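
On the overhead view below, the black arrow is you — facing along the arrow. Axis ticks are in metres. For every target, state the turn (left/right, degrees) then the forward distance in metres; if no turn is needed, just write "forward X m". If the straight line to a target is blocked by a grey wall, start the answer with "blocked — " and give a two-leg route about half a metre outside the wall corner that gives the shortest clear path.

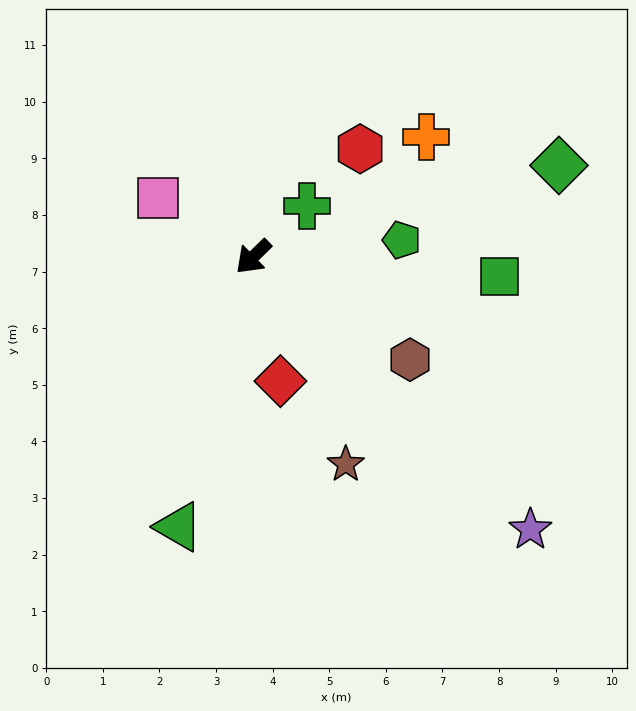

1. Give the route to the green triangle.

turn left 30°, forward 4.9 m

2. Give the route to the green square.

turn left 131°, forward 4.4 m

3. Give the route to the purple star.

turn left 91°, forward 6.9 m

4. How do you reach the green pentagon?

turn left 142°, forward 2.6 m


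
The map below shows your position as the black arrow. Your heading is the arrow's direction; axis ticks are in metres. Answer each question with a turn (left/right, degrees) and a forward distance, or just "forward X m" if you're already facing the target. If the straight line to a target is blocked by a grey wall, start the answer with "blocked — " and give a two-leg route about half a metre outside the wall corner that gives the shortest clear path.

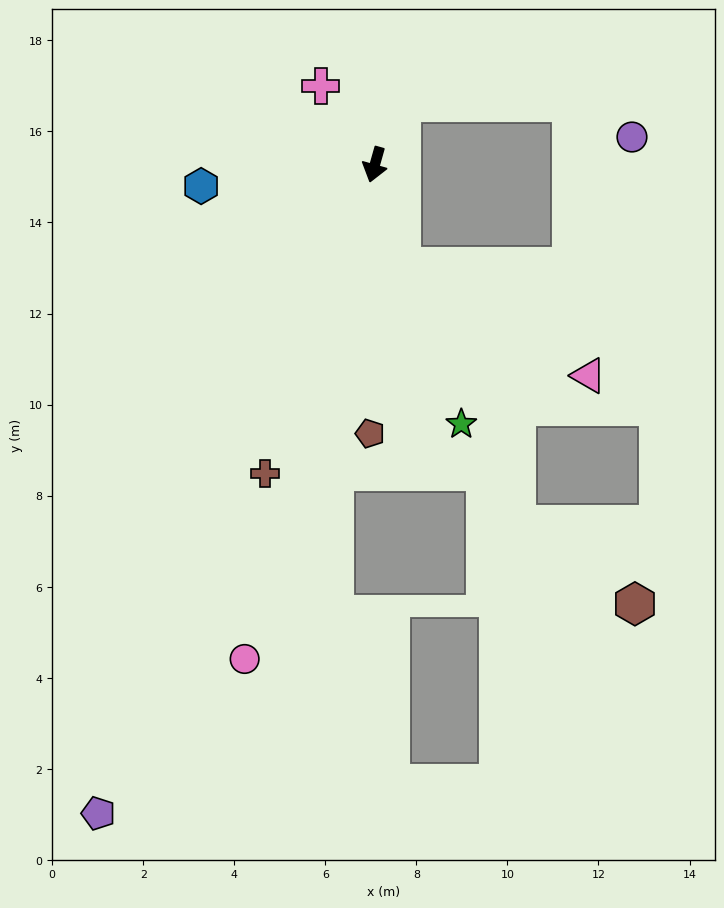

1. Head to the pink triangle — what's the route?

blocked — turn left 30°, forward 2.3 m, then turn left 46°, forward 4.7 m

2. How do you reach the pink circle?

forward 11.2 m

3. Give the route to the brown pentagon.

turn left 15°, forward 5.9 m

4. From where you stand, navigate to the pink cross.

turn right 130°, forward 2.1 m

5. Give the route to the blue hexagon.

turn right 67°, forward 3.8 m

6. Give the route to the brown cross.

turn right 4°, forward 7.2 m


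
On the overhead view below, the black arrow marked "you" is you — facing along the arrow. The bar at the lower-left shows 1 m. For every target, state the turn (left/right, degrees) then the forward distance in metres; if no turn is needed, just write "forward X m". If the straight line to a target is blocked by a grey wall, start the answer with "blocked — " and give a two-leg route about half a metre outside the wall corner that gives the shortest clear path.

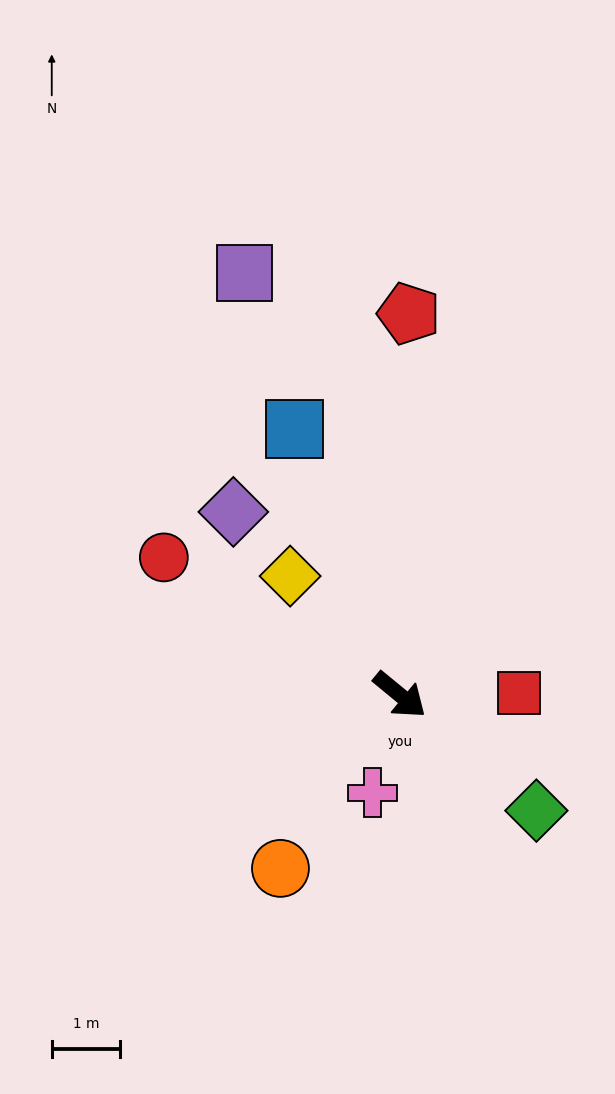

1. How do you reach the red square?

turn left 40°, forward 1.7 m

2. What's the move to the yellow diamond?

turn left 172°, forward 2.4 m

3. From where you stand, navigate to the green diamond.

forward 2.6 m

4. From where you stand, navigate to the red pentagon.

turn left 128°, forward 5.6 m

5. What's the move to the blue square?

turn left 151°, forward 4.2 m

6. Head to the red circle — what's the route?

turn right 171°, forward 4.0 m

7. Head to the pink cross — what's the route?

turn right 66°, forward 1.5 m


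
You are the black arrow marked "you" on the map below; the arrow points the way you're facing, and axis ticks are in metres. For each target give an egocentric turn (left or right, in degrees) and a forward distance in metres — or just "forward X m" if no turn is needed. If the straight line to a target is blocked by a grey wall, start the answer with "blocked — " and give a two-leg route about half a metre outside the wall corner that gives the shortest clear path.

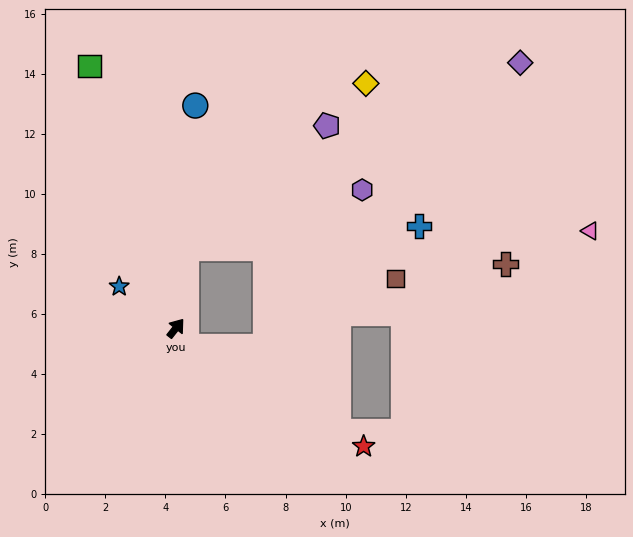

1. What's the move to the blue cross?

blocked — turn left 30°, forward 2.7 m, then turn right 76°, forward 7.8 m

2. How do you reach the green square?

turn left 57°, forward 9.2 m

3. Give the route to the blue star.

turn left 92°, forward 2.3 m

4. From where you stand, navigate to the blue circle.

turn left 33°, forward 7.4 m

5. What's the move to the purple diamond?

blocked — turn left 30°, forward 2.7 m, then turn right 53°, forward 12.7 m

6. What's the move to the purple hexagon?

blocked — turn left 30°, forward 2.7 m, then turn right 63°, forward 6.2 m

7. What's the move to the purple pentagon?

blocked — turn left 30°, forward 2.7 m, then turn right 40°, forward 6.2 m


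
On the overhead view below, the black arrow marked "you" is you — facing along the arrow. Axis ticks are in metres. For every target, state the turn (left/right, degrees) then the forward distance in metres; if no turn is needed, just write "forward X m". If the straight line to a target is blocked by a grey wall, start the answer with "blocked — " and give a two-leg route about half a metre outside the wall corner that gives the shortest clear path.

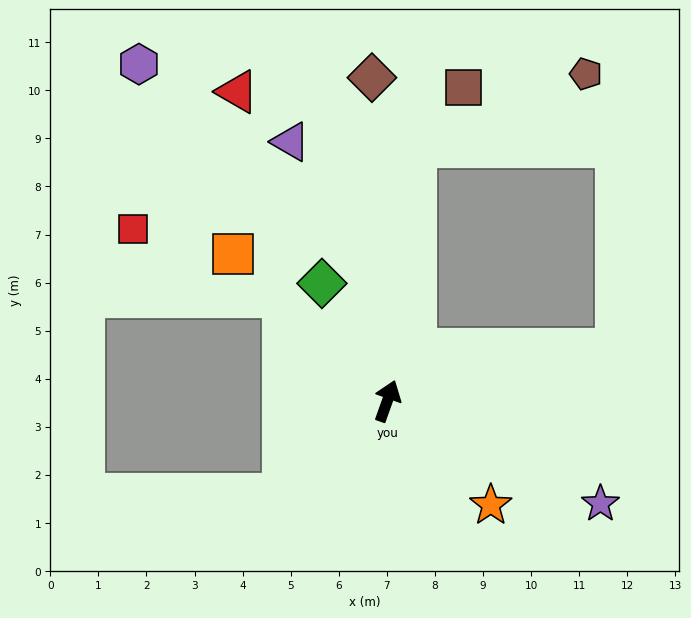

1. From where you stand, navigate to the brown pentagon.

blocked — turn left 13°, forward 5.3 m, then turn right 60°, forward 3.8 m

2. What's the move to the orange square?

turn left 66°, forward 4.4 m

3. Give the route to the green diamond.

turn left 49°, forward 2.8 m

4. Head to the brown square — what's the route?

blocked — turn left 13°, forward 5.3 m, then turn right 32°, forward 1.6 m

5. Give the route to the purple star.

turn right 96°, forward 4.9 m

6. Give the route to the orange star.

turn right 116°, forward 3.1 m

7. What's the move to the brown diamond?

turn left 22°, forward 6.7 m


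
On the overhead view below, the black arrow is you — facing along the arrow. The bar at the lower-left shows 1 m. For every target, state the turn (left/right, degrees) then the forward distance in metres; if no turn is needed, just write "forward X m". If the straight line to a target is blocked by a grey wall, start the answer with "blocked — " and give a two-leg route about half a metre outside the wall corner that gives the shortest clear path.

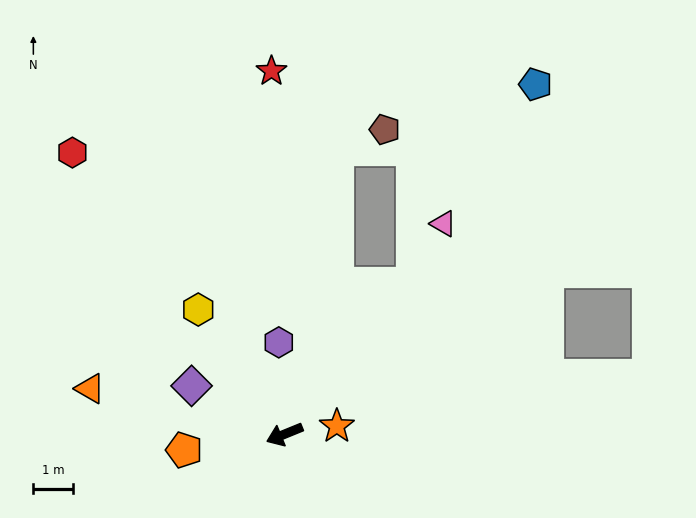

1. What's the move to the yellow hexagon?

turn right 77°, forward 3.8 m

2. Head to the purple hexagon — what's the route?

turn right 109°, forward 2.3 m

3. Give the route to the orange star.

turn left 167°, forward 1.3 m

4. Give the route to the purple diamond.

turn right 50°, forward 2.6 m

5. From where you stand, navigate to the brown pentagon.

blocked — turn right 123°, forward 7.2 m, then turn right 57°, forward 1.3 m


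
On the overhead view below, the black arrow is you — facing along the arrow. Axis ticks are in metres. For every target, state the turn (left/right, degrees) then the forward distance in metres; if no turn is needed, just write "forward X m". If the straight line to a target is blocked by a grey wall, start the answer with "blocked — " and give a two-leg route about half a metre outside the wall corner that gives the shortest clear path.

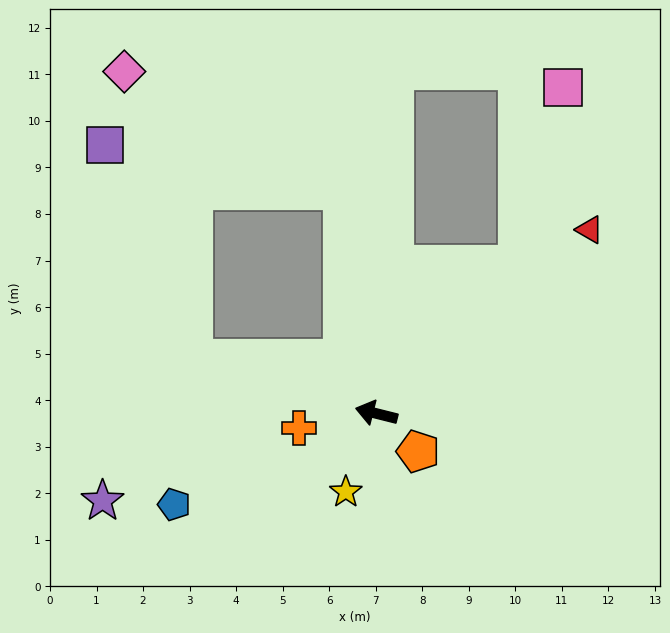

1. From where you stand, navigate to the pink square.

blocked — turn right 120°, forward 4.4 m, then turn left 30°, forward 3.9 m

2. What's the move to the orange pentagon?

turn left 152°, forward 1.2 m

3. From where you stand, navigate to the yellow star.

turn left 83°, forward 1.8 m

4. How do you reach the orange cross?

turn left 25°, forward 1.7 m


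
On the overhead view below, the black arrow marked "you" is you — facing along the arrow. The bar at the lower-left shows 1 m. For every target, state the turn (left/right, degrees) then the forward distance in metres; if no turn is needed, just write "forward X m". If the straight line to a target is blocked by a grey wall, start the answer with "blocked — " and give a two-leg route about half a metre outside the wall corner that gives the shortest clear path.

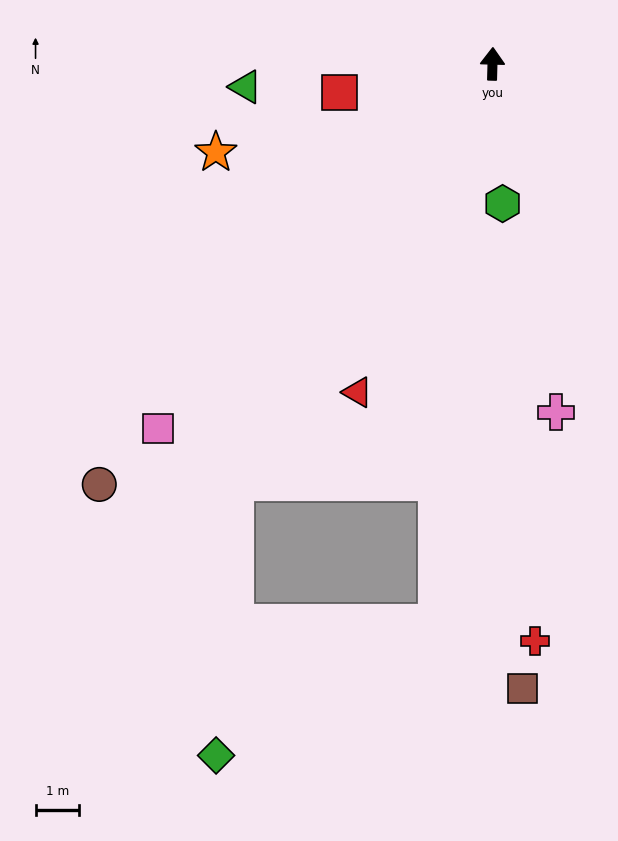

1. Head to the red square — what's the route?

turn left 102°, forward 3.6 m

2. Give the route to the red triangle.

turn left 159°, forward 8.2 m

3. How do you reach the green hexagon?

turn right 174°, forward 3.2 m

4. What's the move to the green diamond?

blocked — turn left 150°, forward 11.4 m, then turn left 27°, forward 6.3 m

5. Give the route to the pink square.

turn left 139°, forward 11.5 m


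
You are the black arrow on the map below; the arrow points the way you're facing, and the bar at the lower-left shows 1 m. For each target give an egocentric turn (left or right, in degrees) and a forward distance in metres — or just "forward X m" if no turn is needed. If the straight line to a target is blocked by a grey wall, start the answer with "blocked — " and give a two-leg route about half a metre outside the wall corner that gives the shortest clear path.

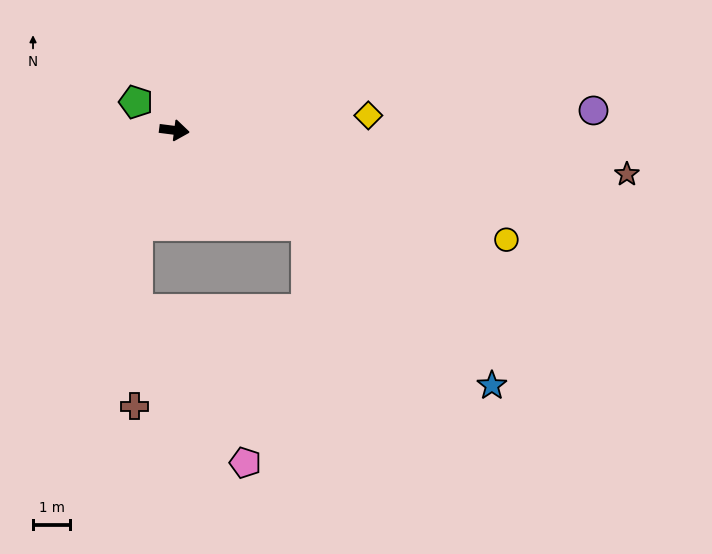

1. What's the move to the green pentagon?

turn left 151°, forward 1.3 m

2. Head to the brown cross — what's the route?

blocked — turn right 104°, forward 2.8 m, then turn left 20°, forward 4.9 m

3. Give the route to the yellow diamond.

turn left 12°, forward 5.3 m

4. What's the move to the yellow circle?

turn right 11°, forward 9.4 m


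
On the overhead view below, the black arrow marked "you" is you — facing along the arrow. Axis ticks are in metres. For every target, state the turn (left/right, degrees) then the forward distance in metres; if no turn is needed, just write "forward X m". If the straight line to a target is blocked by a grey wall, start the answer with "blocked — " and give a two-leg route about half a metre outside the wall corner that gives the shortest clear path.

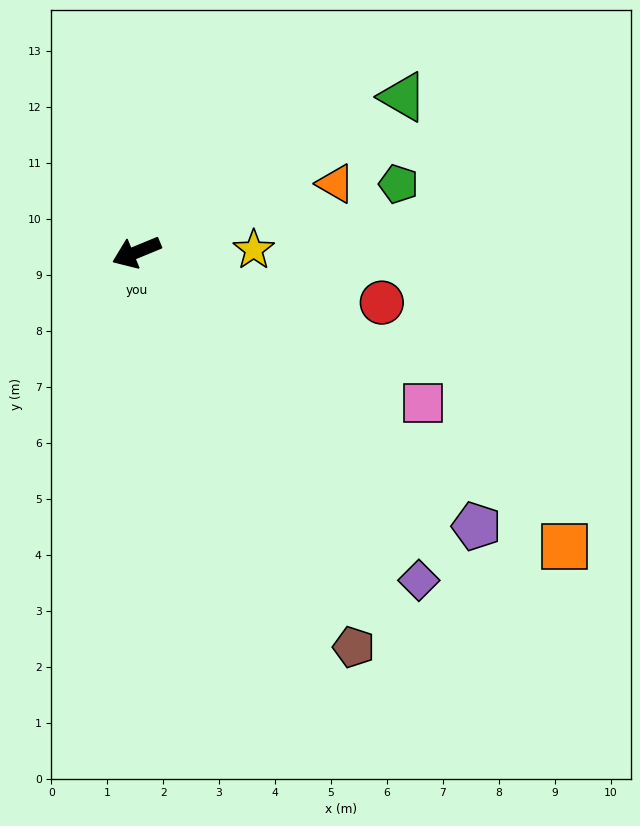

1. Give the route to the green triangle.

turn right 172°, forward 5.5 m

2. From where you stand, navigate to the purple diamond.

turn left 108°, forward 7.7 m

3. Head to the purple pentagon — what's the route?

turn left 119°, forward 7.8 m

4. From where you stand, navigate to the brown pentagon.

turn left 96°, forward 8.1 m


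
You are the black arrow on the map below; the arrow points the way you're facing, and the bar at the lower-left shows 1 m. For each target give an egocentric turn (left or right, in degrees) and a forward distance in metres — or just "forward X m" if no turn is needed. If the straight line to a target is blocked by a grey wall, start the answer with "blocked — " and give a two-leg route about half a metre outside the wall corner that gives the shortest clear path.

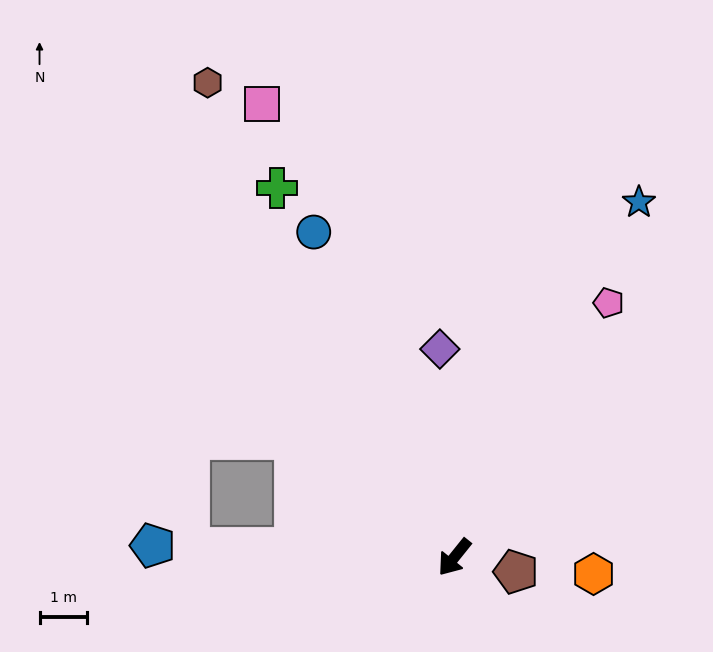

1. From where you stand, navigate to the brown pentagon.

turn left 116°, forward 1.3 m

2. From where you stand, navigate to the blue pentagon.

turn right 53°, forward 6.4 m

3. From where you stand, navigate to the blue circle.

turn right 118°, forward 7.5 m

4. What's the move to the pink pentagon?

turn right 172°, forward 6.3 m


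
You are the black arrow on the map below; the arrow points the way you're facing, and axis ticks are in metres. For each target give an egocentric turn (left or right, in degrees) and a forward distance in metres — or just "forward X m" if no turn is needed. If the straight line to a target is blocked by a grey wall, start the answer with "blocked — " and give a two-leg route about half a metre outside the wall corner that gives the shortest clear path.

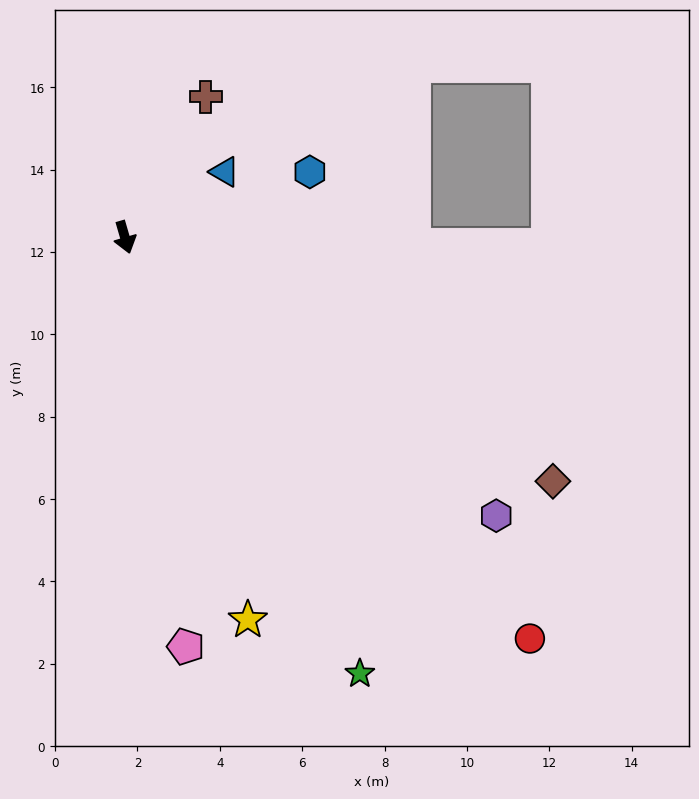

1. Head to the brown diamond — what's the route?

turn left 44°, forward 12.0 m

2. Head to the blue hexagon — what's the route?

turn left 93°, forward 4.8 m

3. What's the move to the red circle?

turn left 29°, forward 13.8 m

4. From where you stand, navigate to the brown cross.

turn left 134°, forward 3.9 m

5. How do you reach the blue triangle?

turn left 107°, forward 2.9 m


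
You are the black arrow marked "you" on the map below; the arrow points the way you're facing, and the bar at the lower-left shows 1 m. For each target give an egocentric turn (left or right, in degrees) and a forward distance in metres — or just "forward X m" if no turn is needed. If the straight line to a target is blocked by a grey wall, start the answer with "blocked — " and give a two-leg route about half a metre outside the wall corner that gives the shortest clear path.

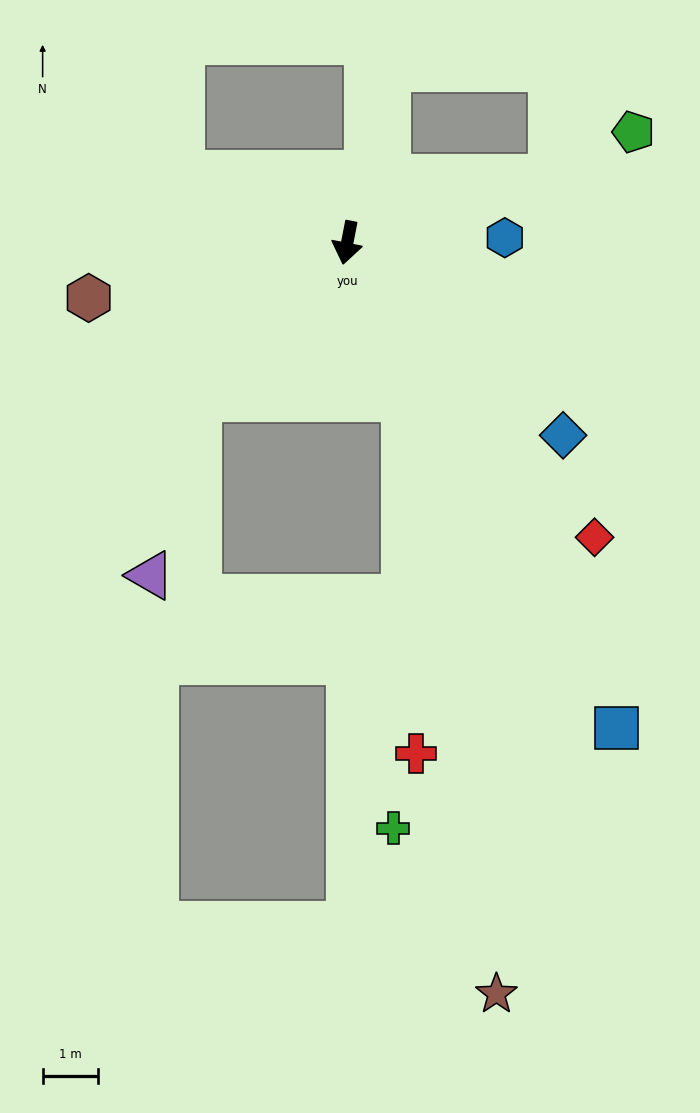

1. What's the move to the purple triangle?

blocked — turn right 33°, forward 3.9 m, then turn left 29°, forward 3.3 m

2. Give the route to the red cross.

blocked — turn left 31°, forward 3.0 m, then turn right 18°, forward 6.4 m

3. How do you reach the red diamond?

turn left 51°, forward 6.9 m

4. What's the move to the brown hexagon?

turn right 67°, forward 4.8 m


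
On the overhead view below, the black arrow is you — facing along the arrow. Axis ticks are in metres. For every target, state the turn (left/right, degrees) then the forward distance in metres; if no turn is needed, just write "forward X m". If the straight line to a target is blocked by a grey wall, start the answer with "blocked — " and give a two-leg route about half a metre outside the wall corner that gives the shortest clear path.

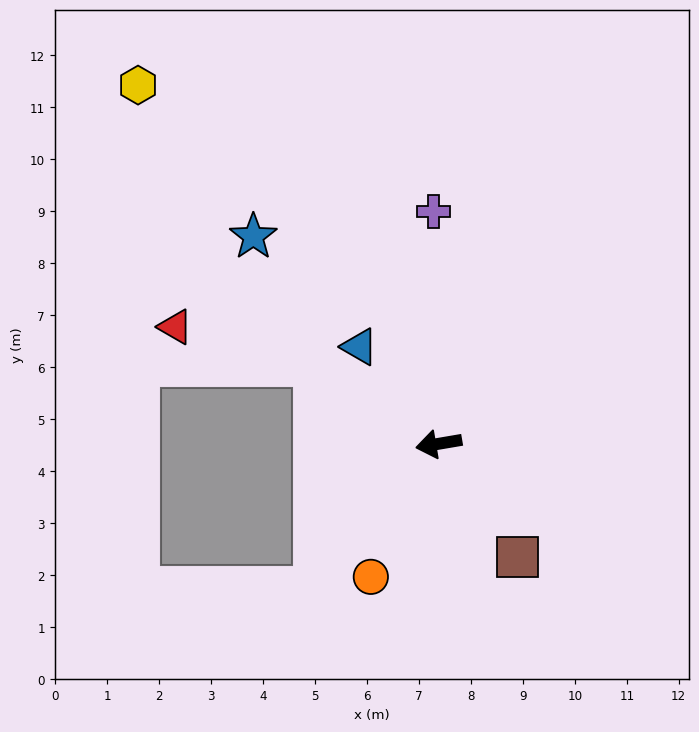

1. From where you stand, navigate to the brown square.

turn left 115°, forward 2.7 m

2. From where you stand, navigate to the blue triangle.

turn right 60°, forward 2.4 m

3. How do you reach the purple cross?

turn right 98°, forward 4.5 m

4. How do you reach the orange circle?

turn left 53°, forward 2.9 m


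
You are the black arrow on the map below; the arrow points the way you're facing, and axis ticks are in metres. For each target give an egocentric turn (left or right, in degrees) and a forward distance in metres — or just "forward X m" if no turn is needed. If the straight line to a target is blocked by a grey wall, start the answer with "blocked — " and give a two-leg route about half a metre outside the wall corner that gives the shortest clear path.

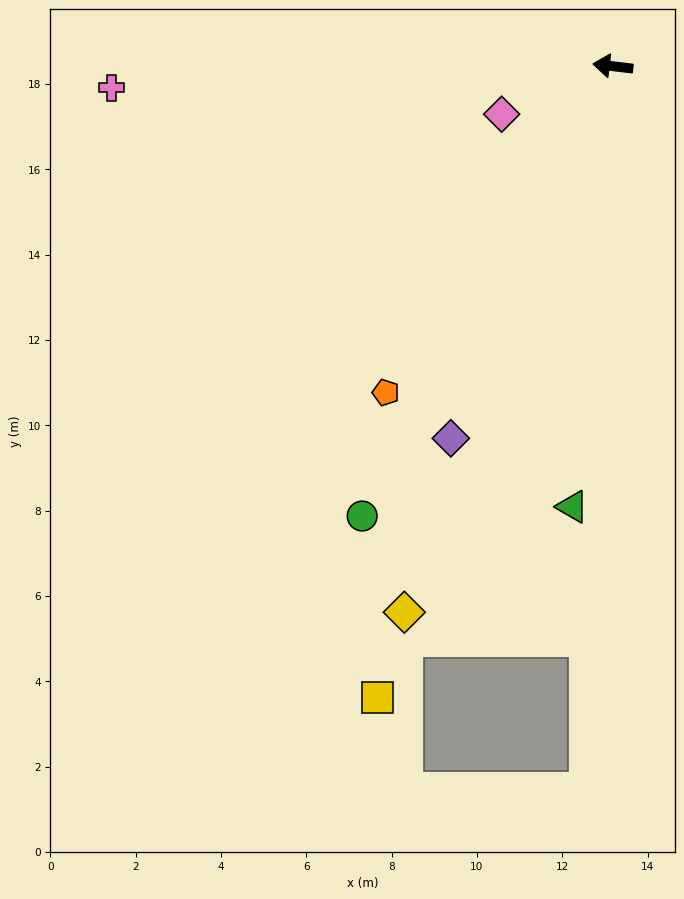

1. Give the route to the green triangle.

turn left 92°, forward 10.4 m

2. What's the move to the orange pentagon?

turn left 62°, forward 9.3 m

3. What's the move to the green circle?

turn left 68°, forward 12.1 m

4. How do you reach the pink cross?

turn left 9°, forward 11.8 m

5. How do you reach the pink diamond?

turn left 30°, forward 2.8 m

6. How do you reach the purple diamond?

turn left 73°, forward 9.5 m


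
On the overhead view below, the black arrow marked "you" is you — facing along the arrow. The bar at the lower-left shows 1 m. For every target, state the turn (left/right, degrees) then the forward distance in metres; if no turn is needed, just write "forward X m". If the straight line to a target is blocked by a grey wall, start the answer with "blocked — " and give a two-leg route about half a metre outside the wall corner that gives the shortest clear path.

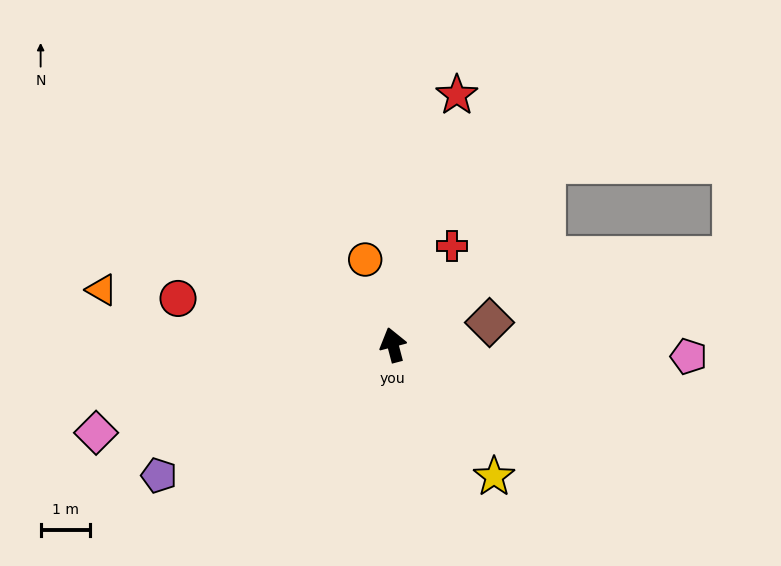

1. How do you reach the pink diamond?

turn left 92°, forward 6.3 m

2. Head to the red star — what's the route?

turn right 29°, forward 5.3 m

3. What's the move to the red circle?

turn left 63°, forward 4.5 m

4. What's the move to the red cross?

turn right 46°, forward 2.4 m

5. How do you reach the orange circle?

turn left 3°, forward 1.8 m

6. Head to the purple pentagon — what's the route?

turn left 105°, forward 5.5 m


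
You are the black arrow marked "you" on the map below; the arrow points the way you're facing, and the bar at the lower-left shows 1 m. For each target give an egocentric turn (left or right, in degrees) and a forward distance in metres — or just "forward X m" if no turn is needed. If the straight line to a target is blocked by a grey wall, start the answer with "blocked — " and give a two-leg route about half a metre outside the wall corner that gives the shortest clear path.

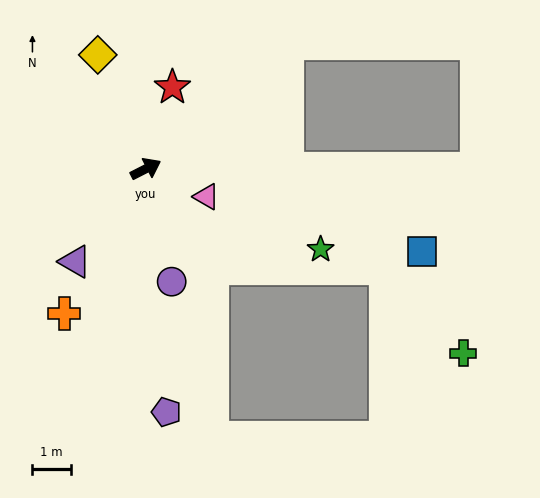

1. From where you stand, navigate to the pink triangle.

turn right 52°, forward 1.7 m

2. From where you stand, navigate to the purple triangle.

turn right 154°, forward 3.0 m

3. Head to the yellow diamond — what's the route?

turn left 86°, forward 3.2 m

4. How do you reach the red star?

turn left 45°, forward 2.2 m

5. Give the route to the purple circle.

turn right 104°, forward 3.0 m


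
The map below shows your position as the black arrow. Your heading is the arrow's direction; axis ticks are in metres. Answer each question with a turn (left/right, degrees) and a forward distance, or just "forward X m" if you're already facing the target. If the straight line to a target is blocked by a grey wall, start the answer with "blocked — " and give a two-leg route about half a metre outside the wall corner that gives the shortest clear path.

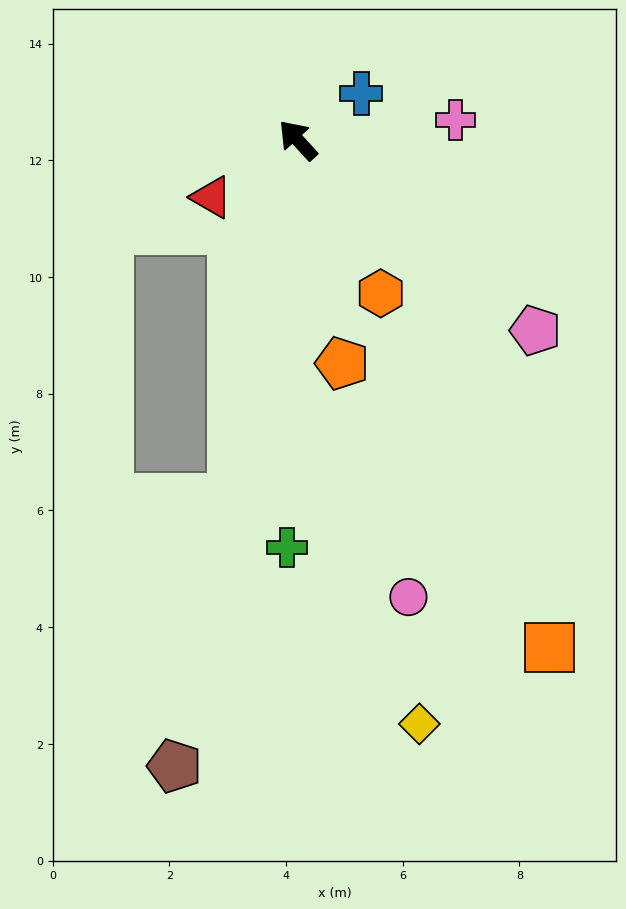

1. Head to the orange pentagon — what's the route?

turn left 149°, forward 3.9 m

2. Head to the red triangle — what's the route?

turn left 81°, forward 1.8 m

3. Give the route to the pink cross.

turn right 125°, forward 2.7 m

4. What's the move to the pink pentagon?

turn right 171°, forward 5.2 m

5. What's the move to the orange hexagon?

turn left 166°, forward 3.0 m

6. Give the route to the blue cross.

turn right 96°, forward 1.3 m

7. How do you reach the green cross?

turn left 136°, forward 7.0 m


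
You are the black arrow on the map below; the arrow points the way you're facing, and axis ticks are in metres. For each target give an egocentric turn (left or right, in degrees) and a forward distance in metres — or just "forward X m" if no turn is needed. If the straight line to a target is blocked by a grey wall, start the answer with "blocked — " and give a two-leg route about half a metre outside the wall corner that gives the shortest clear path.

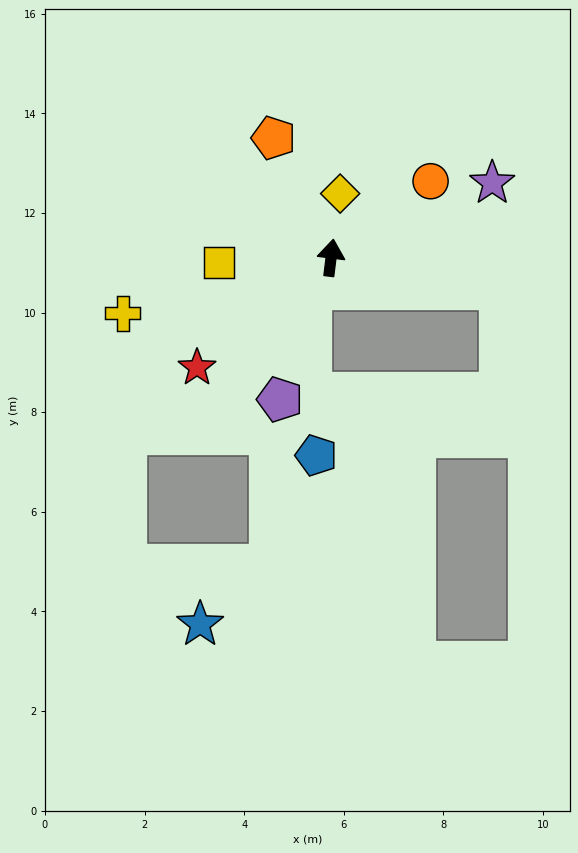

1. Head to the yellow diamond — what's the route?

forward 1.3 m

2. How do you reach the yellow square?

turn left 99°, forward 2.2 m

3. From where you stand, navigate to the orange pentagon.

turn left 33°, forward 2.7 m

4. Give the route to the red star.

turn left 136°, forward 3.5 m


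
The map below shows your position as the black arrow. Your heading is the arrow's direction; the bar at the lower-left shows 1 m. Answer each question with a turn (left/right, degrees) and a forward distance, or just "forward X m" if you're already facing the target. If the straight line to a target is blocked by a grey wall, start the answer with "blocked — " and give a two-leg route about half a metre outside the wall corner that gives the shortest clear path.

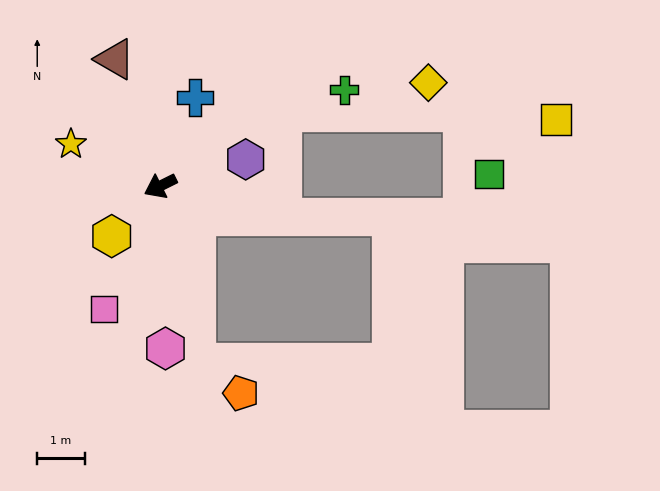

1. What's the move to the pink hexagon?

turn left 65°, forward 3.4 m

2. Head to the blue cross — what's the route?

turn right 138°, forward 2.0 m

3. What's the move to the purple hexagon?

turn left 171°, forward 1.9 m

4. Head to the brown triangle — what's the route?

turn right 97°, forward 2.8 m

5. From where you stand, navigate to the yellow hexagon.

turn left 19°, forward 1.5 m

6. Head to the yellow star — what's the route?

turn right 52°, forward 2.1 m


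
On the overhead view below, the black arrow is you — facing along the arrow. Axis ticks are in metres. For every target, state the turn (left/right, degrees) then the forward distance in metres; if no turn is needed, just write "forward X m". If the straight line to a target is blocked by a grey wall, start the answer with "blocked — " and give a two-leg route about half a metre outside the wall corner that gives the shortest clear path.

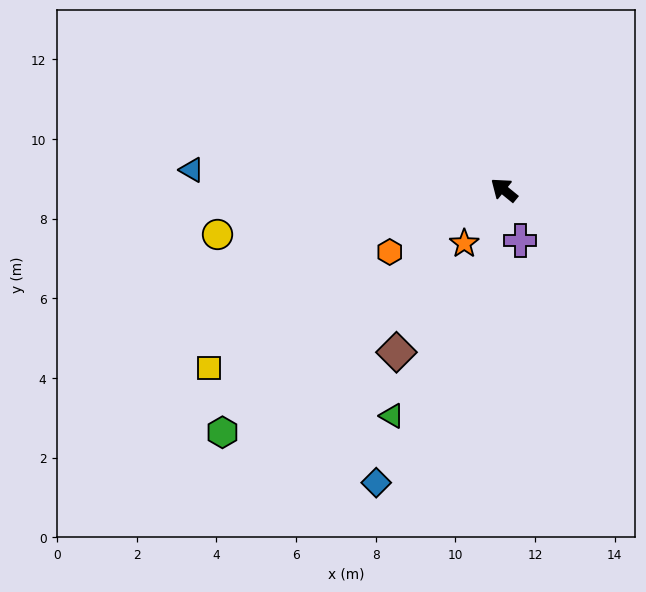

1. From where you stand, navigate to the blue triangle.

turn left 35°, forward 7.9 m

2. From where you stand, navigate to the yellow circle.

turn left 48°, forward 7.3 m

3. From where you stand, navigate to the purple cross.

turn left 147°, forward 1.3 m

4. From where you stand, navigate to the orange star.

turn left 93°, forward 1.7 m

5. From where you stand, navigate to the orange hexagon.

turn left 68°, forward 3.3 m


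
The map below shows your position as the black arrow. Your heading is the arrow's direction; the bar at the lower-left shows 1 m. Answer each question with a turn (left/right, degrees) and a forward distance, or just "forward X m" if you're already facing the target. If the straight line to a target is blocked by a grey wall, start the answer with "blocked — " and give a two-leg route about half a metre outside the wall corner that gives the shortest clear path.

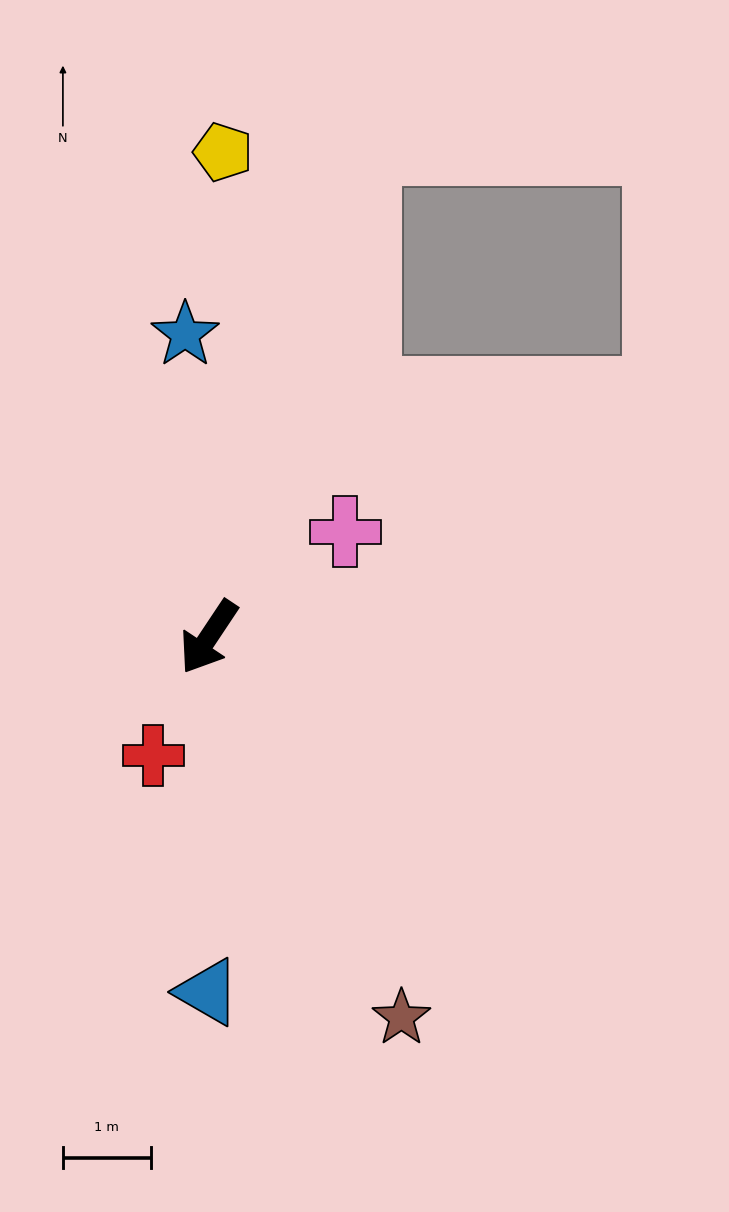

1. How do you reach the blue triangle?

turn left 33°, forward 4.1 m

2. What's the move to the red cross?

turn left 9°, forward 1.5 m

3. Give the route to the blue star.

turn right 142°, forward 3.5 m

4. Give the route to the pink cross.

turn left 161°, forward 2.0 m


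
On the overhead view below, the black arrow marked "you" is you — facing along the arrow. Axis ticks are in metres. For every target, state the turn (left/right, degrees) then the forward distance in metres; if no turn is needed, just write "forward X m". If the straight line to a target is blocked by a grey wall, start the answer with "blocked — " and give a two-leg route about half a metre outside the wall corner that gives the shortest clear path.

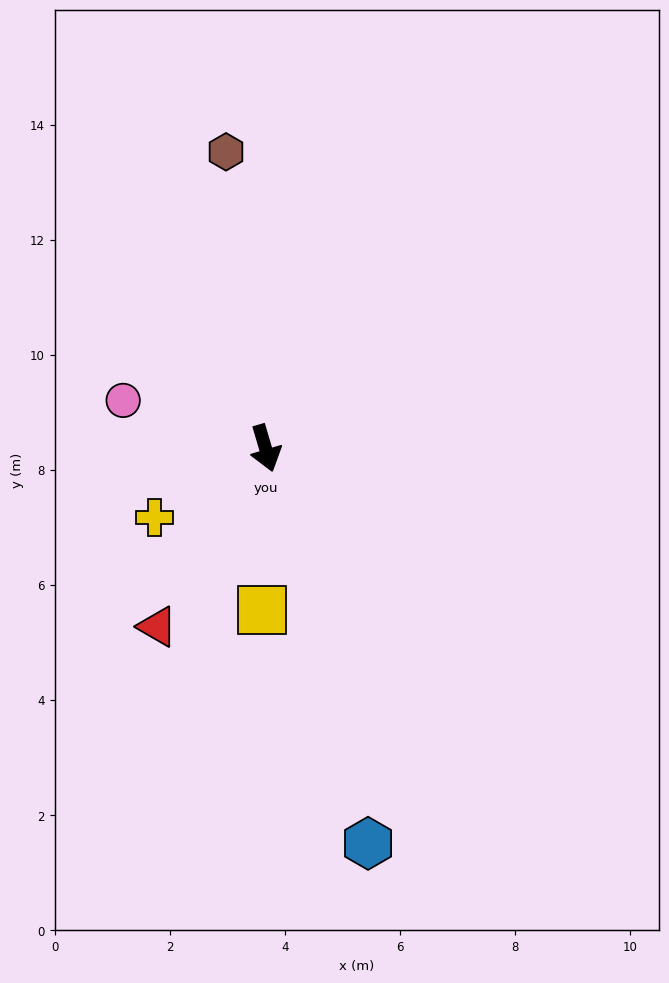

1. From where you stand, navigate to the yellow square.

turn right 18°, forward 2.8 m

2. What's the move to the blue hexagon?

forward 7.1 m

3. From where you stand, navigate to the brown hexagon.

turn left 171°, forward 5.2 m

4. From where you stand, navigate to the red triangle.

turn right 48°, forward 3.6 m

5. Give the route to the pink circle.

turn right 125°, forward 2.6 m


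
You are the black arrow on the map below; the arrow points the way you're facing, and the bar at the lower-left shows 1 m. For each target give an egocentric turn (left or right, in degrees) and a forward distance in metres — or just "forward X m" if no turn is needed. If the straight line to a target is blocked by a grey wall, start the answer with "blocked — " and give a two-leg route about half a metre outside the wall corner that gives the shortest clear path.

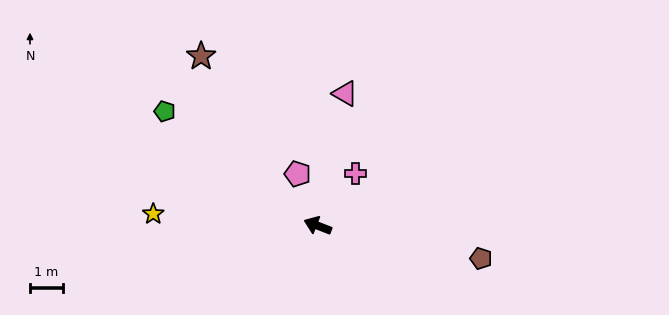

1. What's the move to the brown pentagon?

turn right 170°, forward 5.0 m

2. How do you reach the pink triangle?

turn right 80°, forward 4.1 m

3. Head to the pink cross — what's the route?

turn right 105°, forward 1.9 m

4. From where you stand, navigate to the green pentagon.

turn right 16°, forward 5.8 m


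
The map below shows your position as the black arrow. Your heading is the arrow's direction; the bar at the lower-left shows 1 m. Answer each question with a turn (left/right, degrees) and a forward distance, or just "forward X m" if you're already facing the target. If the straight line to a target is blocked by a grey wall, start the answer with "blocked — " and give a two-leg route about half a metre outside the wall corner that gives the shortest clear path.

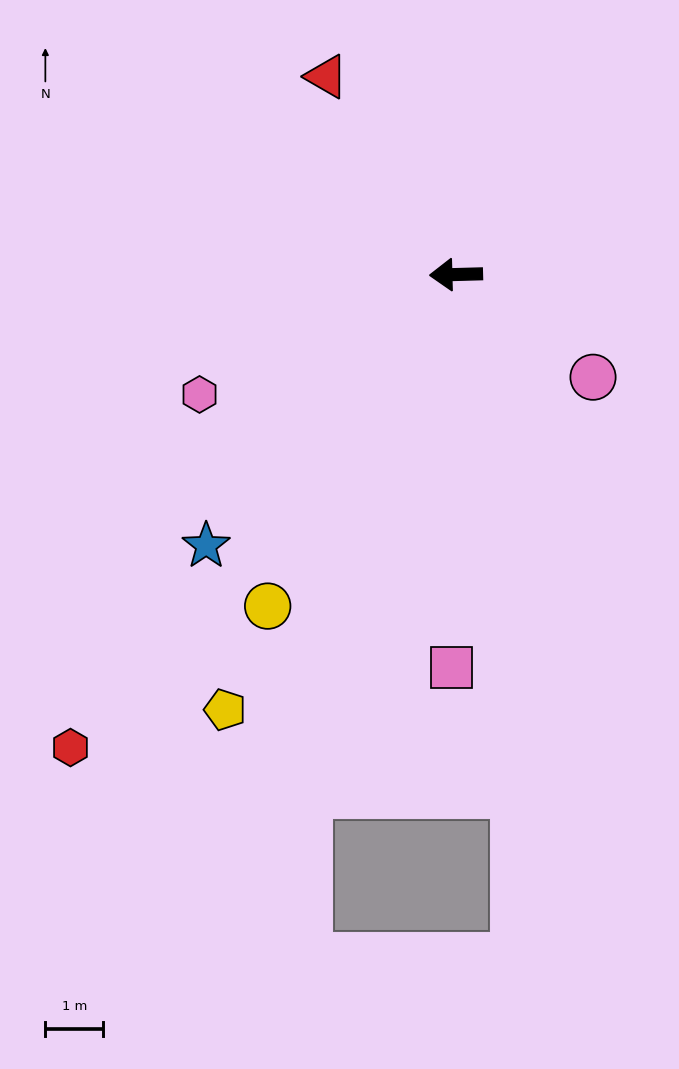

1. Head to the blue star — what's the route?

turn left 46°, forward 6.4 m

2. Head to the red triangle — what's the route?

turn right 58°, forward 4.1 m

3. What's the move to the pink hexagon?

turn left 23°, forward 4.9 m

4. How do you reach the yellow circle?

turn left 59°, forward 6.6 m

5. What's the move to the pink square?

turn left 88°, forward 6.8 m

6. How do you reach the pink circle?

turn left 142°, forward 2.9 m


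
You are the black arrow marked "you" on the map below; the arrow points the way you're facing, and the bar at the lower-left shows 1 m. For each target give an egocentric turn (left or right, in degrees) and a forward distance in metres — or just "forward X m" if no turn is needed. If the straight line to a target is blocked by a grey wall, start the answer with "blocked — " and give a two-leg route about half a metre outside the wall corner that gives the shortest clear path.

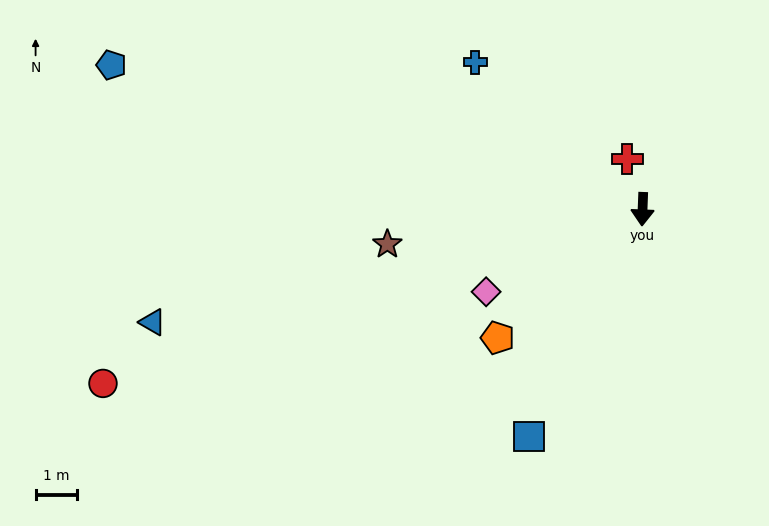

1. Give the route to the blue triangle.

turn right 75°, forward 12.3 m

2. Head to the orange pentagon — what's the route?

turn right 46°, forward 4.7 m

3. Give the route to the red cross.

turn right 161°, forward 1.3 m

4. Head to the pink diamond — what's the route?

turn right 60°, forward 4.3 m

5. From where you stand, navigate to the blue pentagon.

turn right 103°, forward 13.4 m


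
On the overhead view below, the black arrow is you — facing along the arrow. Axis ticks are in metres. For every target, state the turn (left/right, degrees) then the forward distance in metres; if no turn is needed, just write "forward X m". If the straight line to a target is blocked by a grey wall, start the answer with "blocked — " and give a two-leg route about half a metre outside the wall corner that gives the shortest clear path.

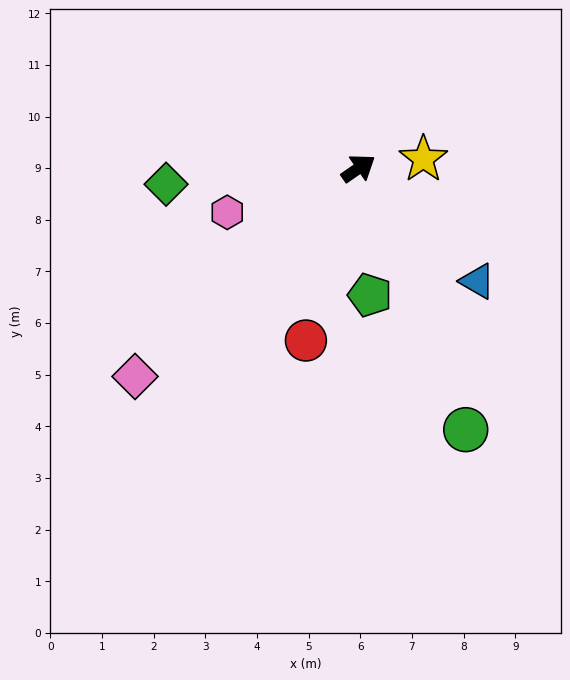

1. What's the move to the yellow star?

turn right 27°, forward 1.3 m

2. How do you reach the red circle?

turn right 142°, forward 3.5 m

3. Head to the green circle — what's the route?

turn right 102°, forward 5.5 m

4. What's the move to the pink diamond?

turn right 172°, forward 5.9 m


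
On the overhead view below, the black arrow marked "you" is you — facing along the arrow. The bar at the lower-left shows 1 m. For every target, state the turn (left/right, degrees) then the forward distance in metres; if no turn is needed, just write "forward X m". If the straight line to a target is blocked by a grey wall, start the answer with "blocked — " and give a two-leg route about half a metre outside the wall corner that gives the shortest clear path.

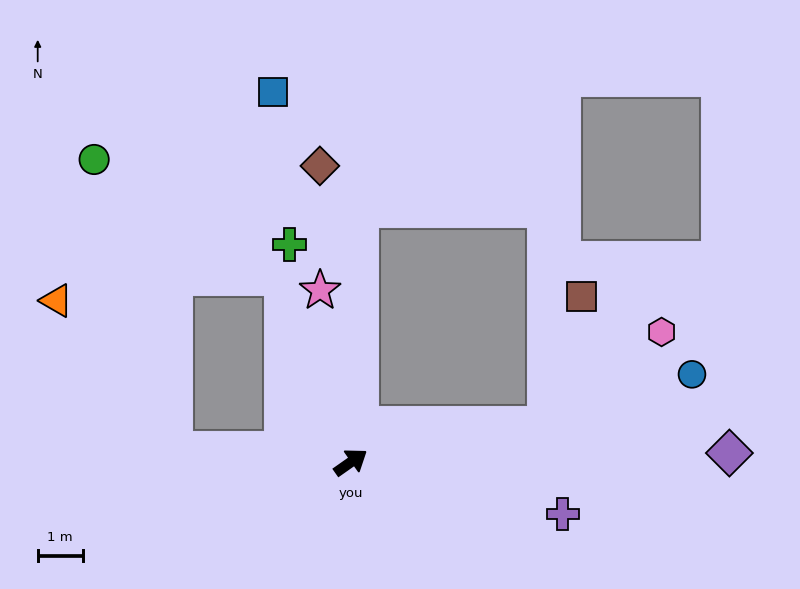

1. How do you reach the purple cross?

turn right 49°, forward 4.8 m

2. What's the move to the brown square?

blocked — turn right 24°, forward 4.4 m, then turn left 64°, forward 3.0 m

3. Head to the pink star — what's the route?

turn left 65°, forward 3.9 m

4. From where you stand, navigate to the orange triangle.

blocked — turn left 141°, forward 3.9 m, then turn right 48°, forward 4.2 m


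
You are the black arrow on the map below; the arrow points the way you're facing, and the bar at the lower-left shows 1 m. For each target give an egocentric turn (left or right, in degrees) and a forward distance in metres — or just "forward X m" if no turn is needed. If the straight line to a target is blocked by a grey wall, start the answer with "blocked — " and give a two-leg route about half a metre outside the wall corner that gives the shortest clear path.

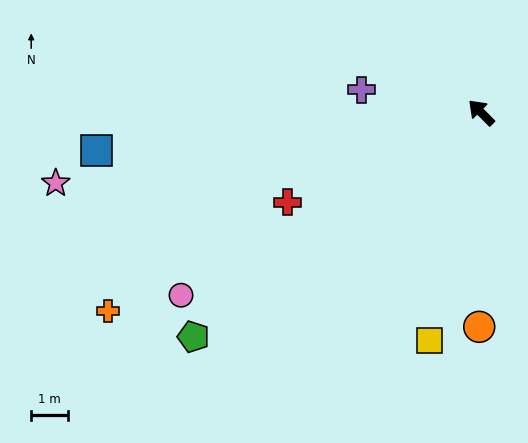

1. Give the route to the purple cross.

turn left 34°, forward 3.3 m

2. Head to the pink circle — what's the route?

turn left 76°, forward 9.6 m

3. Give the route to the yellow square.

turn left 122°, forward 6.4 m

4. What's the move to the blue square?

turn left 51°, forward 10.6 m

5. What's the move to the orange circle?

turn left 135°, forward 5.9 m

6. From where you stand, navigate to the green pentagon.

turn left 83°, forward 10.0 m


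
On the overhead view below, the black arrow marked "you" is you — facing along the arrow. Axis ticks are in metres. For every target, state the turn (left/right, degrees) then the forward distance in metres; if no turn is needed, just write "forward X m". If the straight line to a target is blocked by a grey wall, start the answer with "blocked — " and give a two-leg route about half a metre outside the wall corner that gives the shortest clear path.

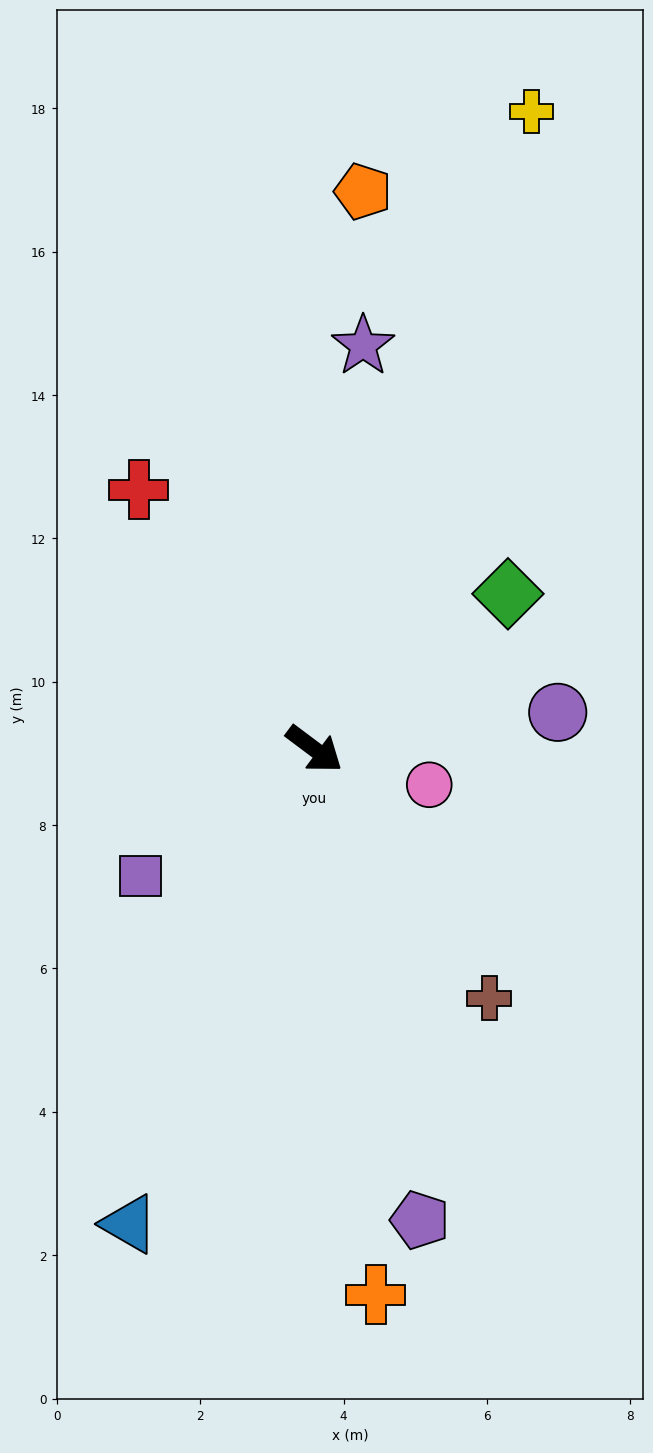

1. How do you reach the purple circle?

turn left 45°, forward 3.4 m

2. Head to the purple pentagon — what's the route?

turn right 41°, forward 6.7 m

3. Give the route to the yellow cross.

turn left 108°, forward 9.4 m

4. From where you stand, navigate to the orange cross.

turn right 47°, forward 7.7 m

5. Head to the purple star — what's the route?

turn left 120°, forward 5.7 m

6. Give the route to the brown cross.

turn right 18°, forward 4.2 m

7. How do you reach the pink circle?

turn left 20°, forward 1.7 m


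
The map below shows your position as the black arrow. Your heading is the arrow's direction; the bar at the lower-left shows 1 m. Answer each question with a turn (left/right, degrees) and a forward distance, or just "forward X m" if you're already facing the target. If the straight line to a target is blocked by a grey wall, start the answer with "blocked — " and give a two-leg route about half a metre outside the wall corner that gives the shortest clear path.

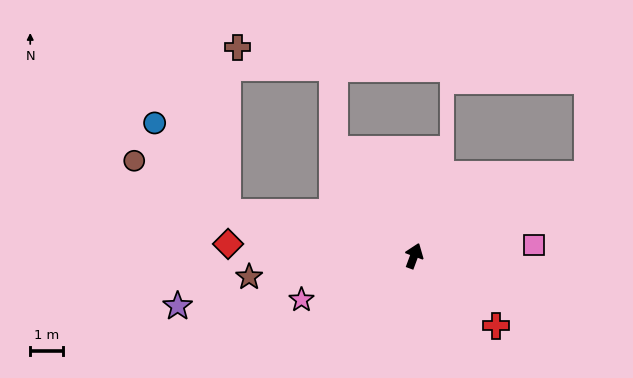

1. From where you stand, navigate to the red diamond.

turn left 107°, forward 5.6 m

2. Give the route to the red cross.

turn right 110°, forward 3.3 m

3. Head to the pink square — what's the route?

turn right 65°, forward 3.6 m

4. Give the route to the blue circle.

blocked — turn left 98°, forward 5.8 m, then turn right 39°, forward 3.5 m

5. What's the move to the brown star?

turn left 118°, forward 5.0 m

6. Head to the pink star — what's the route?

turn left 132°, forward 3.7 m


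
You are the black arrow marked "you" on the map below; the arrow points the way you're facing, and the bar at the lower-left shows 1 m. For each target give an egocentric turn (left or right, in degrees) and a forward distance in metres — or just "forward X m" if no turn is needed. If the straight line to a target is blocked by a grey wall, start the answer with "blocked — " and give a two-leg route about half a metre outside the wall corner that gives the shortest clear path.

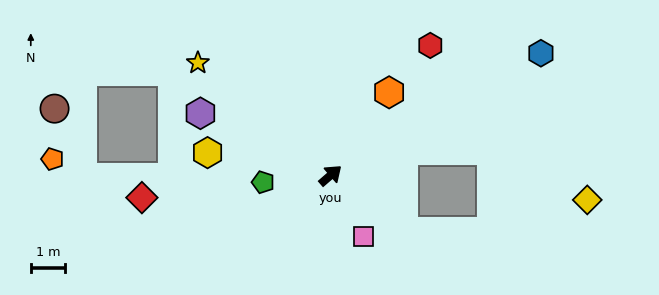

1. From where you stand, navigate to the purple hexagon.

turn left 114°, forward 4.2 m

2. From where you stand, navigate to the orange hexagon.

turn left 14°, forward 3.0 m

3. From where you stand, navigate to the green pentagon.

turn left 145°, forward 2.0 m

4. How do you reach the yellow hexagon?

turn left 129°, forward 3.6 m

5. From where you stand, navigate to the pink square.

turn right 103°, forward 2.0 m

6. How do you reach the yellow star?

turn left 99°, forward 5.1 m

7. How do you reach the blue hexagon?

turn right 11°, forward 7.1 m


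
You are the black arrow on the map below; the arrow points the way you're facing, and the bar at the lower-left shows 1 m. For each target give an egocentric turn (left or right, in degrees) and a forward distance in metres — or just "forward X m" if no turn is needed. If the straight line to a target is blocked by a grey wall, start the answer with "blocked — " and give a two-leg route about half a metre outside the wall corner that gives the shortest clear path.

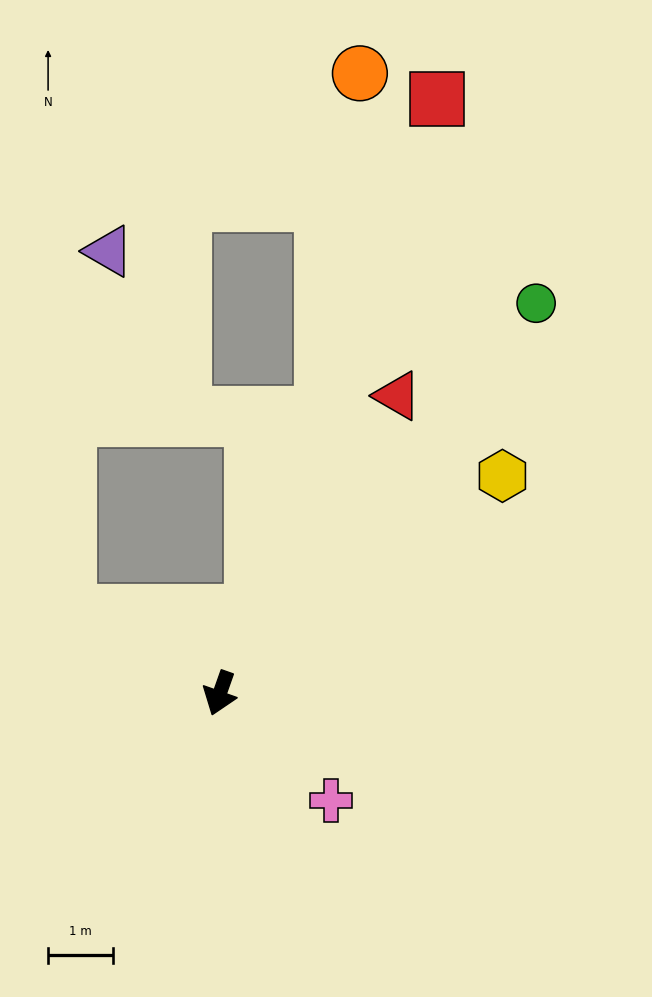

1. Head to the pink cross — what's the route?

turn left 66°, forward 2.4 m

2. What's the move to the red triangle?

turn left 169°, forward 5.4 m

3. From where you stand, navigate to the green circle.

turn left 160°, forward 7.8 m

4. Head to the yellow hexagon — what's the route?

turn left 147°, forward 5.5 m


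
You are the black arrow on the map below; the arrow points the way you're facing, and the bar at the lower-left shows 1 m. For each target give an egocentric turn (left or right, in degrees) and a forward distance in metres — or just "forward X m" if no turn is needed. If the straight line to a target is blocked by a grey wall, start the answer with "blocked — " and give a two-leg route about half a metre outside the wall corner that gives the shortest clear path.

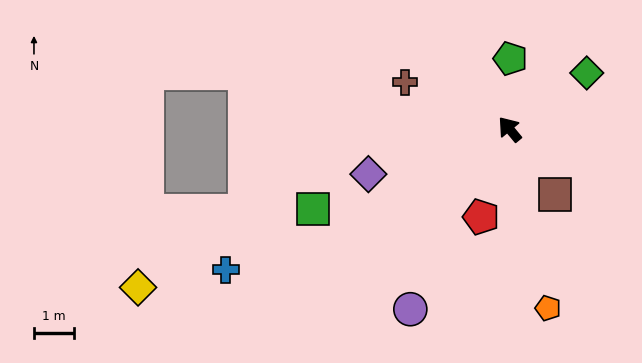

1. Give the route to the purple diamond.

turn left 68°, forward 3.7 m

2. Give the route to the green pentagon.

turn right 40°, forward 1.8 m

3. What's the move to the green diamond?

turn right 94°, forward 2.4 m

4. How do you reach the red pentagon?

turn left 122°, forward 2.3 m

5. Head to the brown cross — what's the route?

turn left 26°, forward 2.8 m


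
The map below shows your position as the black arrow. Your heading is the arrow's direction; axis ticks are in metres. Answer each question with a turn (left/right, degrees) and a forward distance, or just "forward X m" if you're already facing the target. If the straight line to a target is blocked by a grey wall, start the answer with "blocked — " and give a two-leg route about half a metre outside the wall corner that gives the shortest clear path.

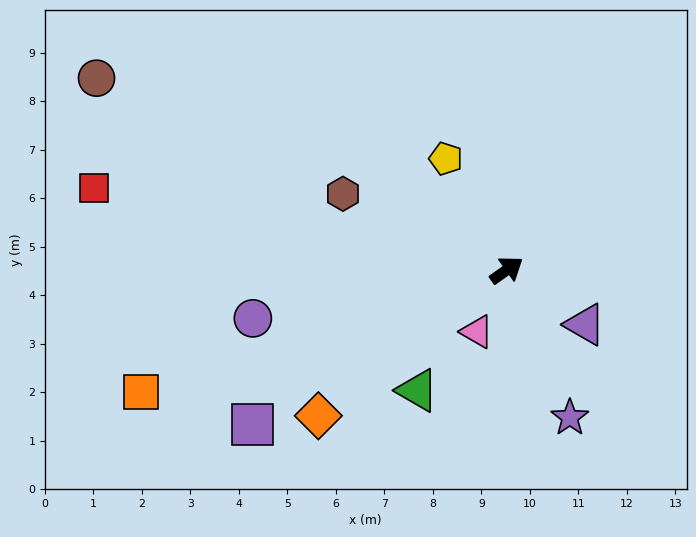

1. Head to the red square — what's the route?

turn left 133°, forward 8.7 m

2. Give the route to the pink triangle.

turn right 151°, forward 1.4 m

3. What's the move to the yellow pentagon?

turn left 83°, forward 2.6 m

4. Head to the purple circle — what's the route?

turn left 155°, forward 5.3 m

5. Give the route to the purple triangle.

turn right 70°, forward 2.0 m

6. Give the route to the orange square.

turn left 163°, forward 7.9 m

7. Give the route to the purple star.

turn right 102°, forward 3.3 m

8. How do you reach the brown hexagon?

turn left 120°, forward 3.7 m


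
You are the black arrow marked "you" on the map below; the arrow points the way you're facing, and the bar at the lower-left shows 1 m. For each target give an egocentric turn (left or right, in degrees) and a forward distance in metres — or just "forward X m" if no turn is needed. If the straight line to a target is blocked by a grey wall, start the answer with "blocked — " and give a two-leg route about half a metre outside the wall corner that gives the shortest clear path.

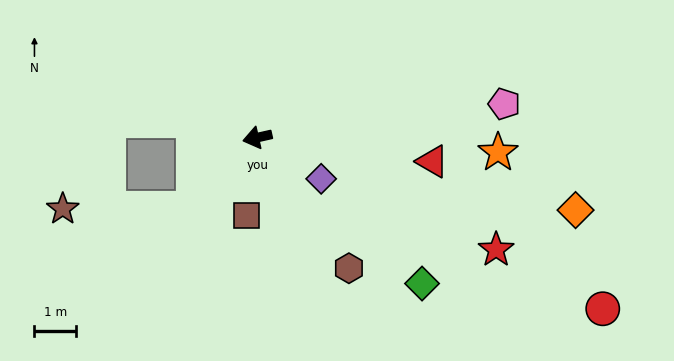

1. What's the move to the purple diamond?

turn left 134°, forward 1.8 m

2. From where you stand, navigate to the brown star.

blocked — turn left 35°, forward 2.3 m, then turn right 47°, forward 3.2 m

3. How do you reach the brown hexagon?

turn left 112°, forward 3.9 m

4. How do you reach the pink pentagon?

turn left 175°, forward 6.0 m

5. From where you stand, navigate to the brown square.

turn left 69°, forward 1.9 m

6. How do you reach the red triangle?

turn left 160°, forward 4.3 m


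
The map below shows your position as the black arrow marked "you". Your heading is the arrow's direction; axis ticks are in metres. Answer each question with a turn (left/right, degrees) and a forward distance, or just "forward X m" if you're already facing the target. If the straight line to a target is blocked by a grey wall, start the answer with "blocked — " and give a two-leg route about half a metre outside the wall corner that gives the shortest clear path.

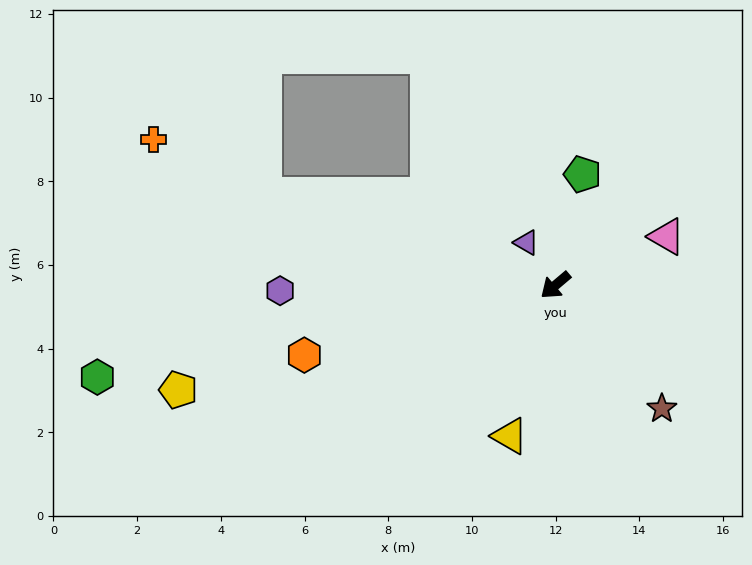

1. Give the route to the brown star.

turn left 91°, forward 3.9 m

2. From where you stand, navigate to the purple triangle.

turn right 96°, forward 1.2 m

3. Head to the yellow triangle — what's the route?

turn left 33°, forward 3.8 m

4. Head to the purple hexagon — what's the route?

turn right 39°, forward 6.6 m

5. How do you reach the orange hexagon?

turn right 25°, forward 6.2 m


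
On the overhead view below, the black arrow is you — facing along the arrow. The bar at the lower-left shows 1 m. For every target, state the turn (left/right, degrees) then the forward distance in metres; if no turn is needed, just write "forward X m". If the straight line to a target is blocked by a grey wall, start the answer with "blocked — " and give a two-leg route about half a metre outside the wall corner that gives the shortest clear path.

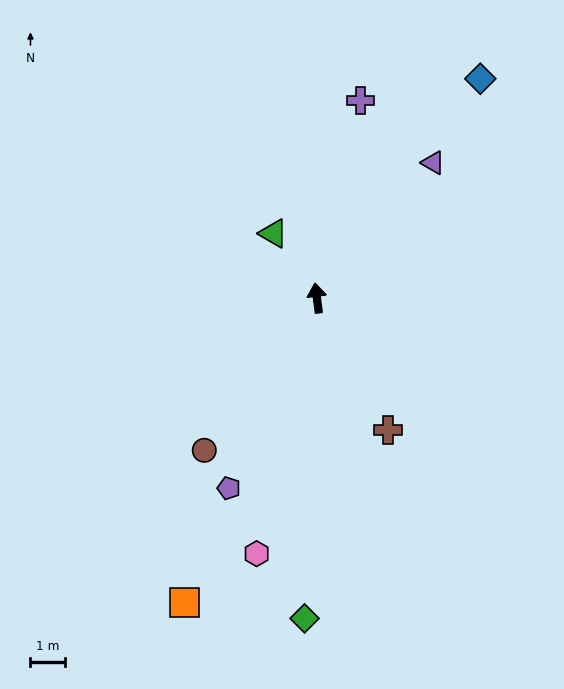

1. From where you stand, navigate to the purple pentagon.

turn left 148°, forward 6.1 m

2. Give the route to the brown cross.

turn right 159°, forward 4.3 m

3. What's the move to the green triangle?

turn left 27°, forward 2.3 m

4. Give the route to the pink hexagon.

turn left 159°, forward 7.6 m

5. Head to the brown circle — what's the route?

turn left 136°, forward 5.5 m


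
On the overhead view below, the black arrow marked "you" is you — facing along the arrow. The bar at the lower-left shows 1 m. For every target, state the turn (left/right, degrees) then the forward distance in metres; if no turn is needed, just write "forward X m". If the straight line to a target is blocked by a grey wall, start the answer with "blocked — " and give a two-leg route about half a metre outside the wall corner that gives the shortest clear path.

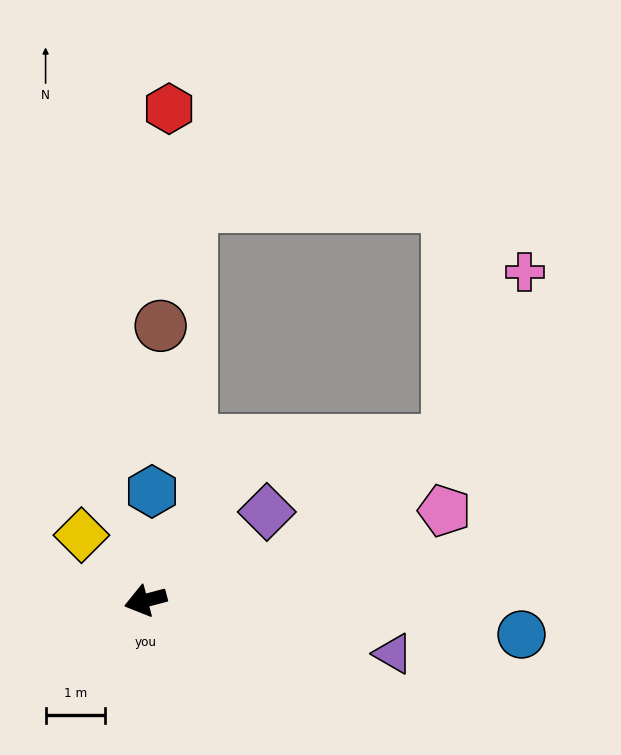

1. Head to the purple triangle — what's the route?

turn left 153°, forward 4.2 m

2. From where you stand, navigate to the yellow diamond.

turn right 60°, forward 1.5 m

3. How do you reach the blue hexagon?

turn right 108°, forward 1.8 m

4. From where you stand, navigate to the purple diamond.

turn right 159°, forward 2.5 m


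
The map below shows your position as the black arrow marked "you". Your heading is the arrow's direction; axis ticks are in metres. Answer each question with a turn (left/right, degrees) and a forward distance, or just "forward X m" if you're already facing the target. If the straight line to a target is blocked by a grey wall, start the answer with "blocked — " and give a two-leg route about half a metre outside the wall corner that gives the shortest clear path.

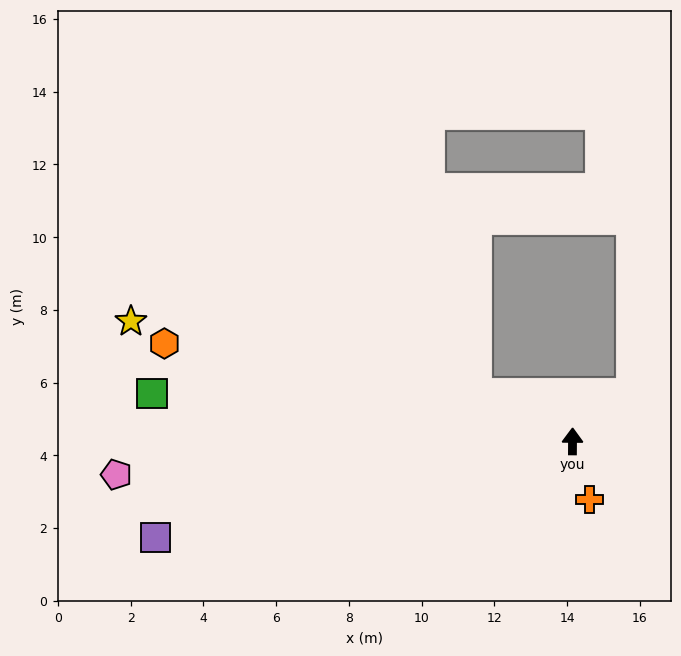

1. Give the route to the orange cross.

turn right 163°, forward 1.7 m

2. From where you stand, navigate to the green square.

turn left 84°, forward 11.6 m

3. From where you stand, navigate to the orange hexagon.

turn left 77°, forward 11.5 m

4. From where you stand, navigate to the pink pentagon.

turn left 95°, forward 12.6 m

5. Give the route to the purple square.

turn left 103°, forward 11.8 m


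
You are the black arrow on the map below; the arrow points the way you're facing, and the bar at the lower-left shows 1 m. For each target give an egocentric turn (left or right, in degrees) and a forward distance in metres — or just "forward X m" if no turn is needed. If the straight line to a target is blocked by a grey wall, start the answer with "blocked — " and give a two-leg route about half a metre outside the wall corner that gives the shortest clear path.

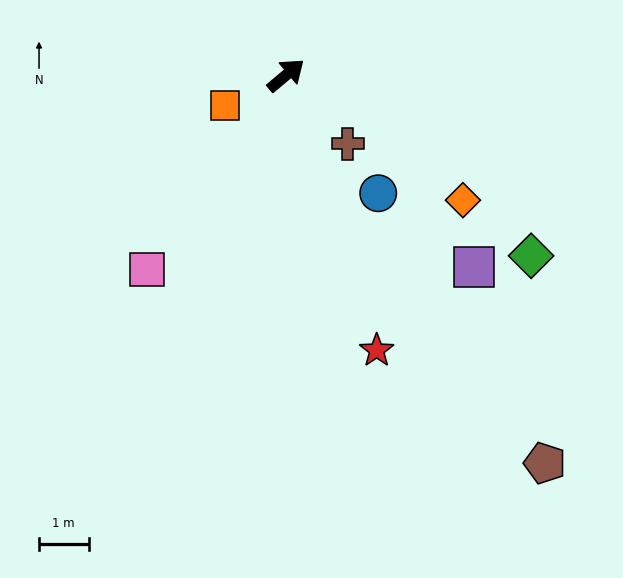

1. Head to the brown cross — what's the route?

turn right 88°, forward 1.9 m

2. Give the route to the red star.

turn right 112°, forward 5.9 m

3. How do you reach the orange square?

turn left 167°, forward 1.4 m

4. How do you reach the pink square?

turn right 166°, forward 4.8 m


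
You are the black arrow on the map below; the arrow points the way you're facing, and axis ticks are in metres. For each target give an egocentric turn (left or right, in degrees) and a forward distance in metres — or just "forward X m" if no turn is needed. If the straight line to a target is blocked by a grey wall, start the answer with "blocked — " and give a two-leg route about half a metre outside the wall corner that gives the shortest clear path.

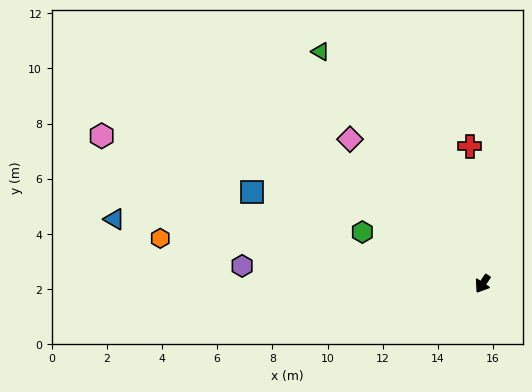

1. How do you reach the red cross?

turn right 141°, forward 5.0 m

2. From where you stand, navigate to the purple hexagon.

turn right 61°, forward 8.7 m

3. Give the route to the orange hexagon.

turn right 64°, forward 11.8 m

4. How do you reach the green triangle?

turn right 112°, forward 10.3 m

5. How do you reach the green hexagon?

turn right 80°, forward 4.7 m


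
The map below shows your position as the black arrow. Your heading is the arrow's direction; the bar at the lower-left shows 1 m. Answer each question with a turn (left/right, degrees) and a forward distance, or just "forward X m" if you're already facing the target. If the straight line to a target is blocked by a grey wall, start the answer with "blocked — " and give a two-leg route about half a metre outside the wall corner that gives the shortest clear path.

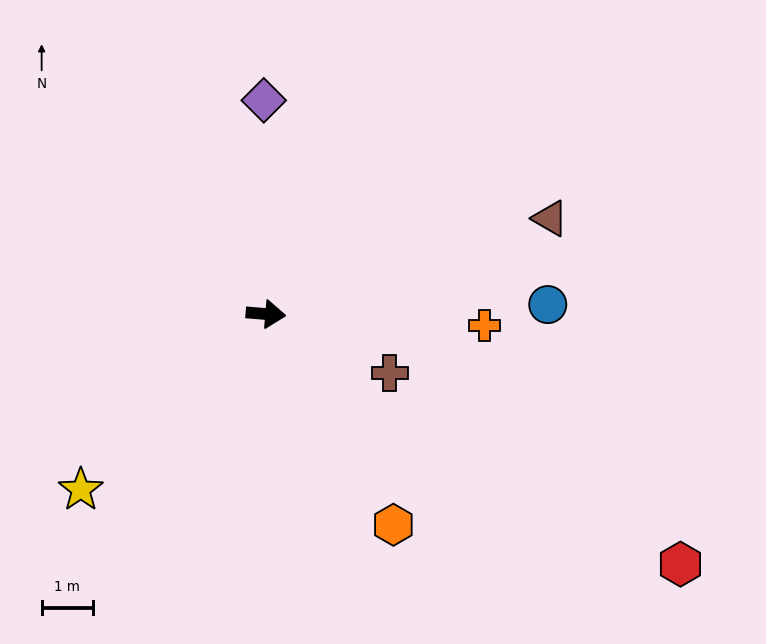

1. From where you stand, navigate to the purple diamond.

turn left 95°, forward 4.2 m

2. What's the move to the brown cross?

turn right 21°, forward 2.7 m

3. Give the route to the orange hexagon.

turn right 54°, forward 4.8 m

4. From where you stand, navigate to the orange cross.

forward 4.3 m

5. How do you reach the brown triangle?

turn left 23°, forward 5.8 m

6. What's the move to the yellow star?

turn right 132°, forward 5.0 m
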